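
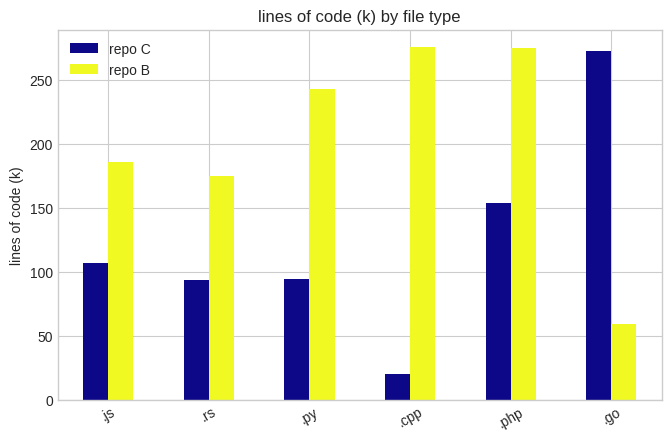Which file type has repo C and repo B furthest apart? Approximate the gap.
.cpp: repo C ≈ 25, repo B ≈ 275 → gap ≈ 250. Next-largest (.go) is only ≈ 225.

.cpp, ≈ 250 k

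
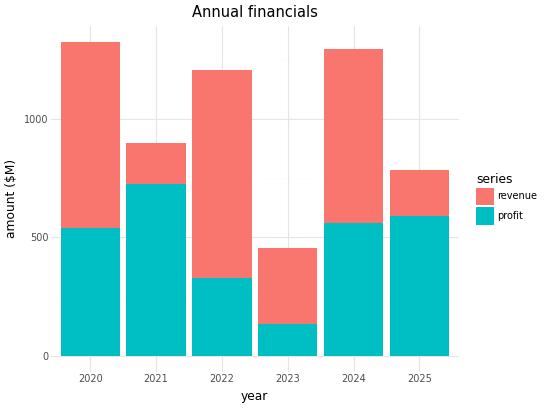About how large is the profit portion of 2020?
≈ 600

profit top ≈ 600, bottom ≈ 0; segment ≈ 600.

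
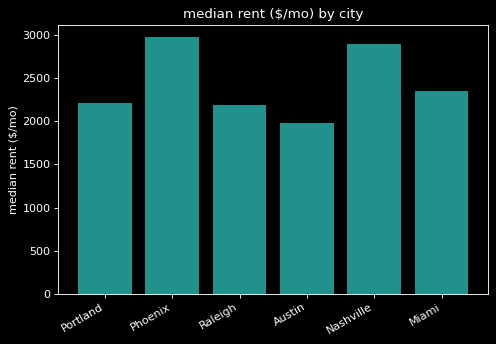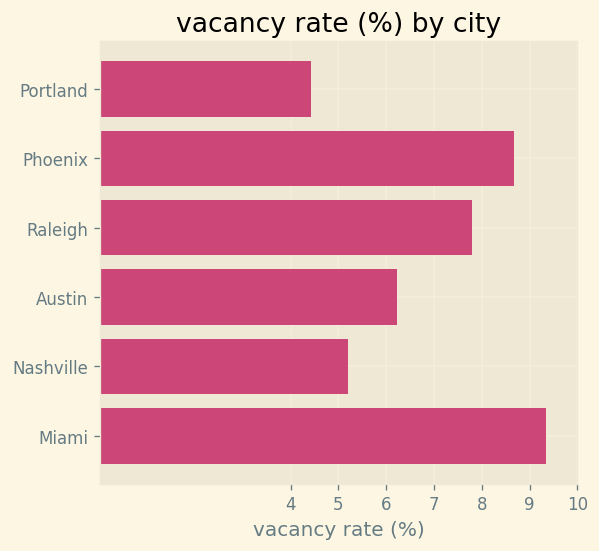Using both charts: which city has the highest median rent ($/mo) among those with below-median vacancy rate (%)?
Chart 2 median vacancy rate (%) ≈ 7; below-median cities: Portland, Austin, Nashville. Among those, Nashville has the highest median rent ($/mo) (≈ 3000).

Nashville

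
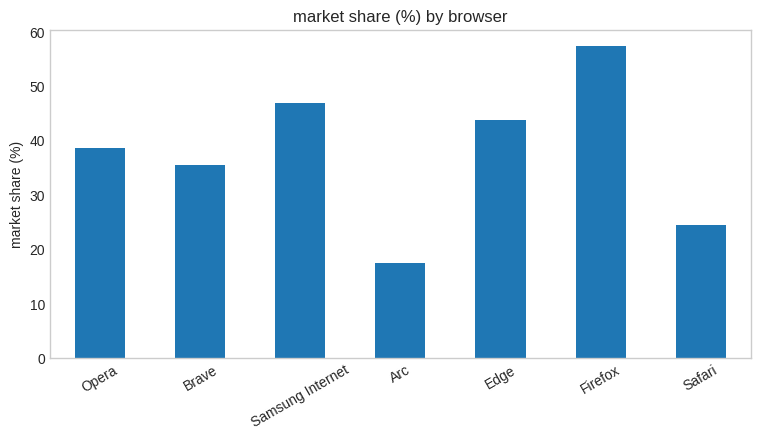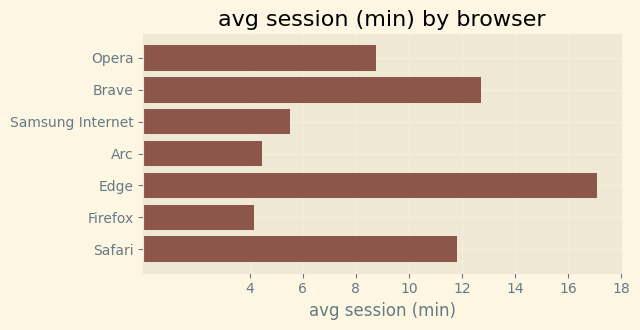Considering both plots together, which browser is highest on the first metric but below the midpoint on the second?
Chart 2 median avg session (min) ≈ 8; below-median browsers: Samsung Internet, Arc, Firefox. Among those, Firefox has the highest market share (%) (≈ 60).

Firefox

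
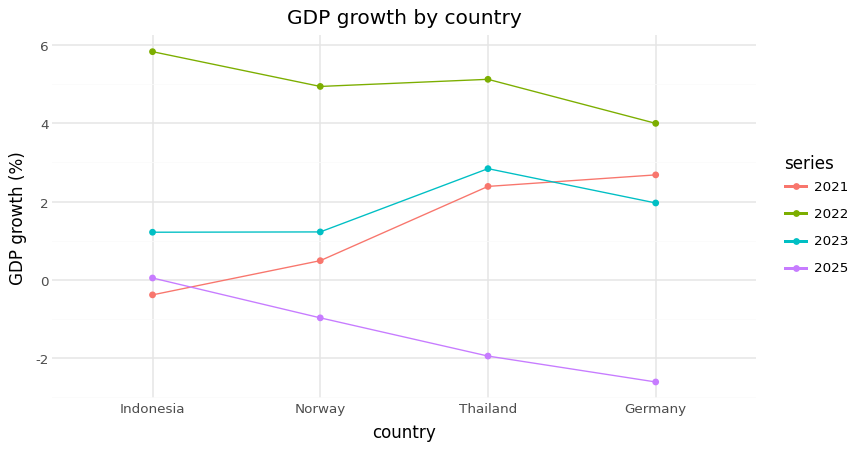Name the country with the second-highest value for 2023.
Top 3 for 2023: Thailand ≈ 3, Germany ≈ 2, Norway ≈ 1.

Germany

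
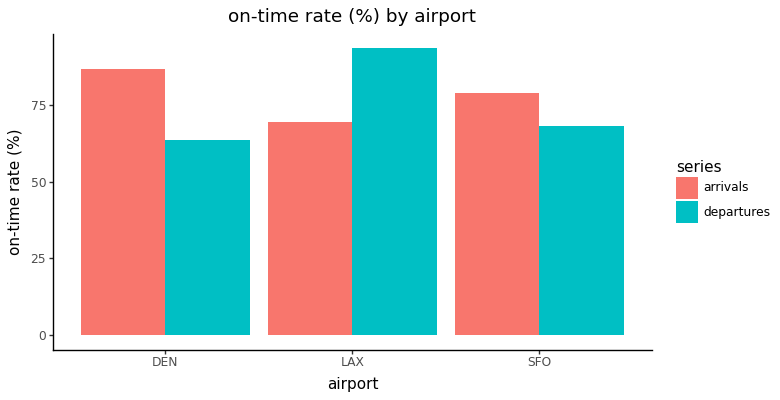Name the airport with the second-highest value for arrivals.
Top 3 for arrivals: DEN ≈ 90, SFO ≈ 80, LAX ≈ 70.

SFO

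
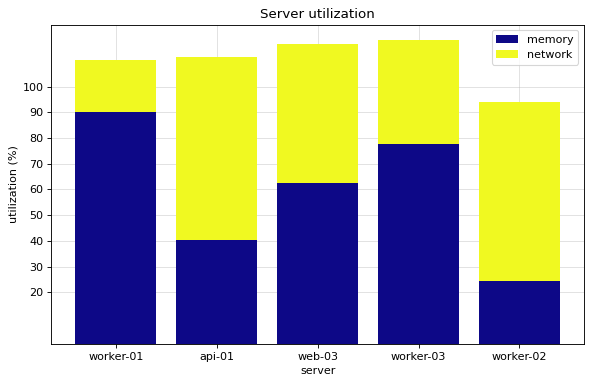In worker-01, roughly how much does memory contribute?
memory top ≈ 90, bottom ≈ 0; segment ≈ 90.

≈ 90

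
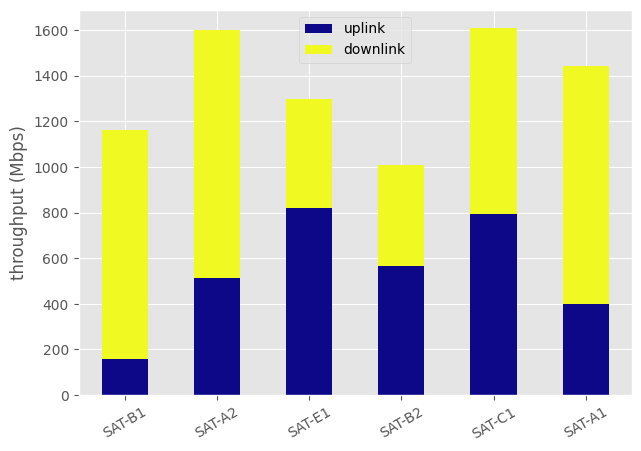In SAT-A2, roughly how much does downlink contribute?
≈ 1000

downlink top ≈ 1600, bottom ≈ 600; segment ≈ 1000.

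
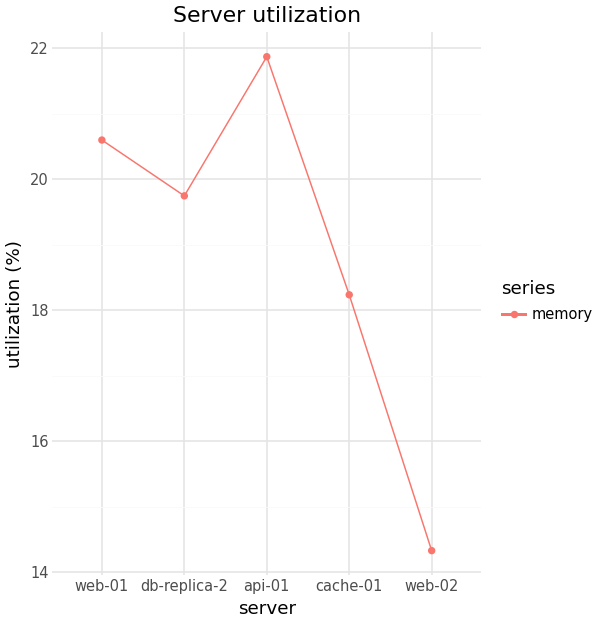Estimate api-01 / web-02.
api-01 ≈ 22, web-02 ≈ 14; 22/14 ≈ 1.57.

≈ 1.57×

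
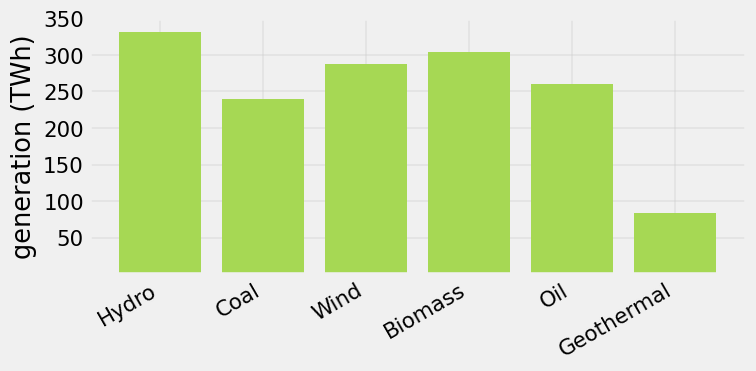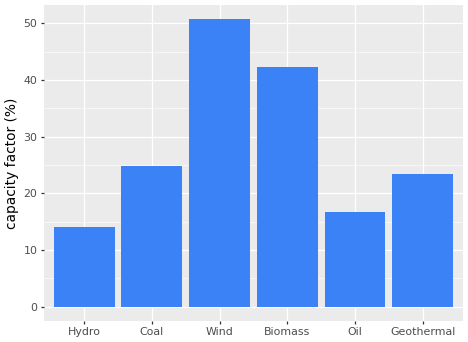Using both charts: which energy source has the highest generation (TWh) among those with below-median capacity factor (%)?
Hydro

Chart 2 median capacity factor (%) ≈ 25; below-median energy sources: Hydro, Oil, Geothermal. Among those, Hydro has the highest generation (TWh) (≈ 350).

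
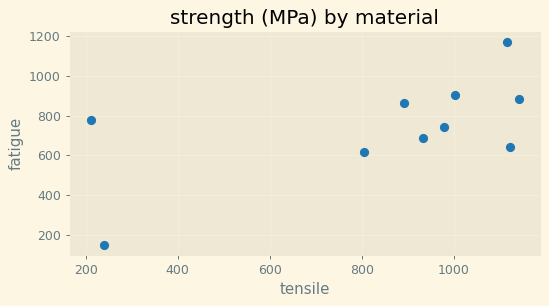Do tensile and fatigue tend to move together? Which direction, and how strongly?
positive, moderate

Points are positively correlated; moderate (|r| ≈ 0.6).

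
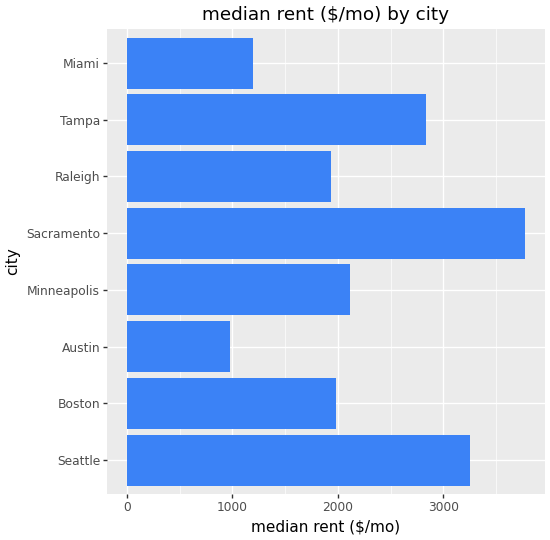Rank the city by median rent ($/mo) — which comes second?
Top 3: Sacramento ≈ 4000, Seattle ≈ 3500, Tampa ≈ 3000.

Seattle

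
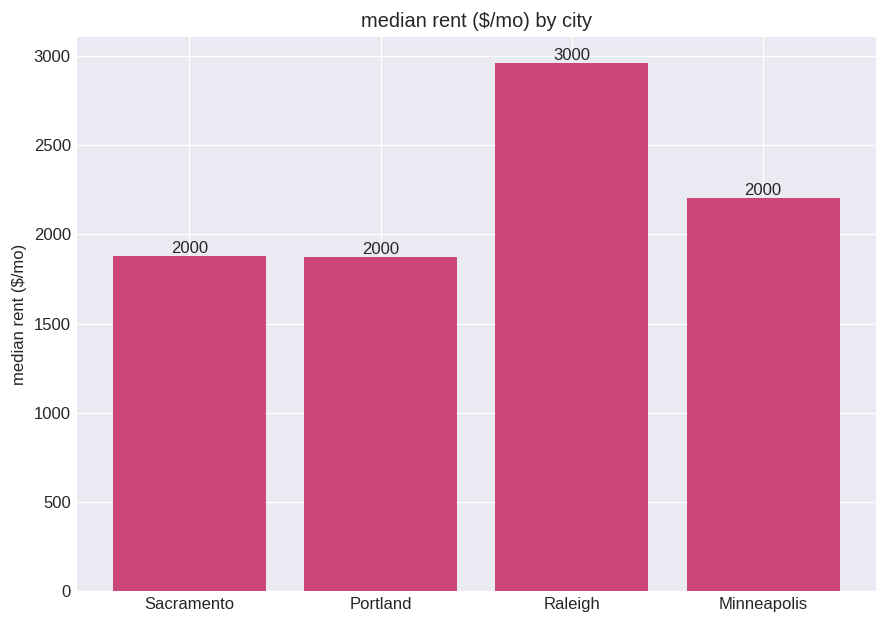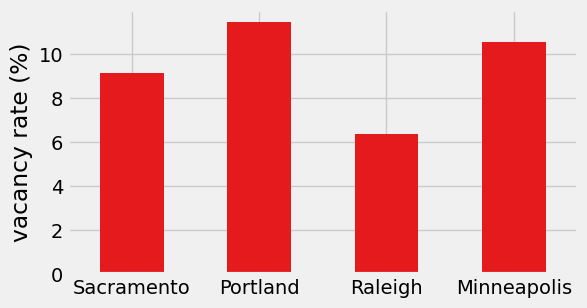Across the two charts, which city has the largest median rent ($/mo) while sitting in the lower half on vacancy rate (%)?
Raleigh

Chart 2 median vacancy rate (%) ≈ 10; below-median cities: Sacramento, Raleigh. Among those, Raleigh has the highest median rent ($/mo) (≈ 3000).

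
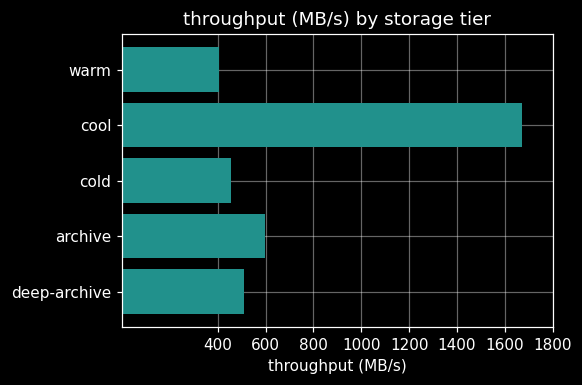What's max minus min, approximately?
Max cool ≈ 1600, min warm ≈ 400; range ≈ 1200.

≈ 1200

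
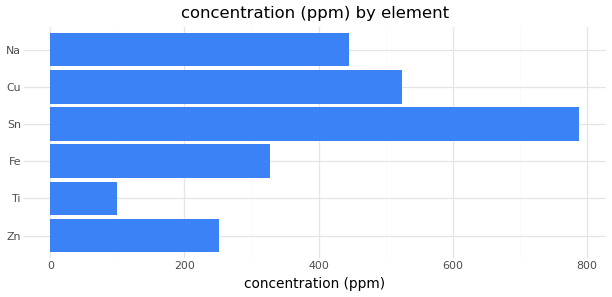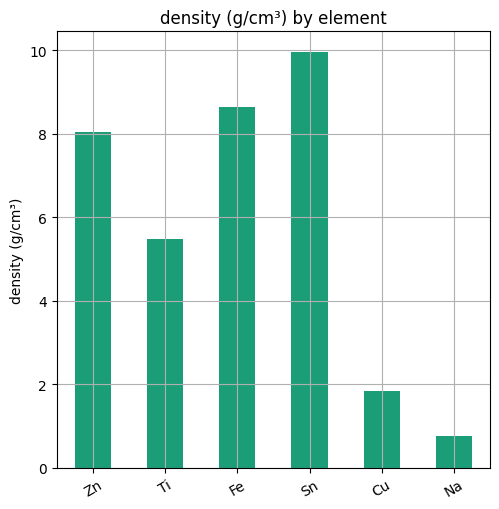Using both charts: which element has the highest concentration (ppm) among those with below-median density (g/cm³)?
Cu

Chart 2 median density (g/cm³) ≈ 7; below-median elements: Ti, Cu, Na. Among those, Cu has the highest concentration (ppm) (≈ 500).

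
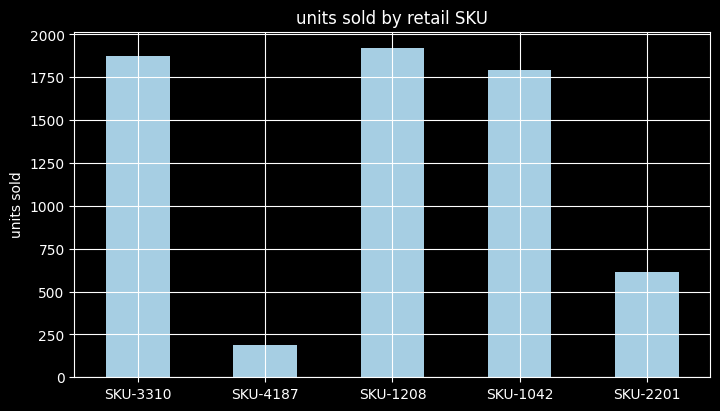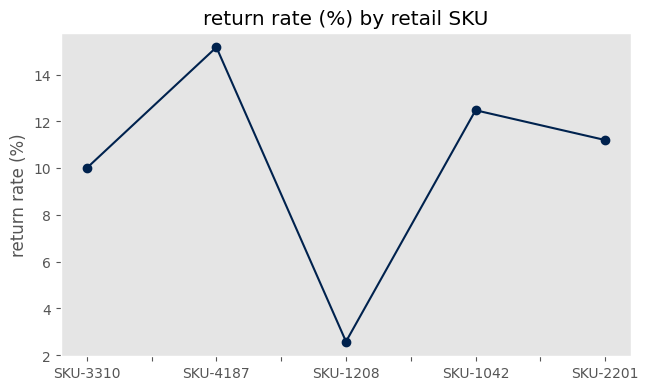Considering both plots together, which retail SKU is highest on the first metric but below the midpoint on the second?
SKU-1208

Chart 2 median return rate (%) ≈ 12; below-median retail SKUs: SKU-3310, SKU-1208. Among those, SKU-1208 has the highest units sold (≈ 2000).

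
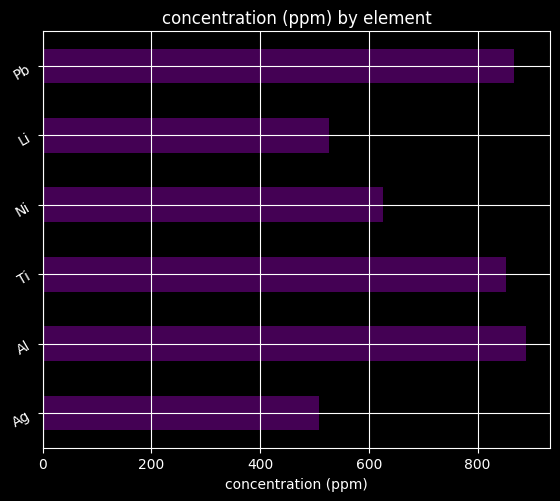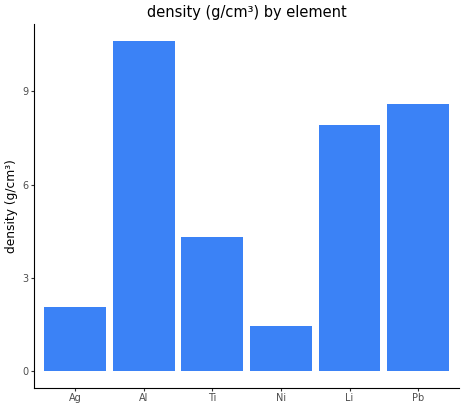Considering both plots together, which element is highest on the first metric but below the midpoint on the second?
Chart 2 median density (g/cm³) ≈ 6; below-median elements: Ag, Ti, Ni. Among those, Ti has the highest concentration (ppm) (≈ 900).

Ti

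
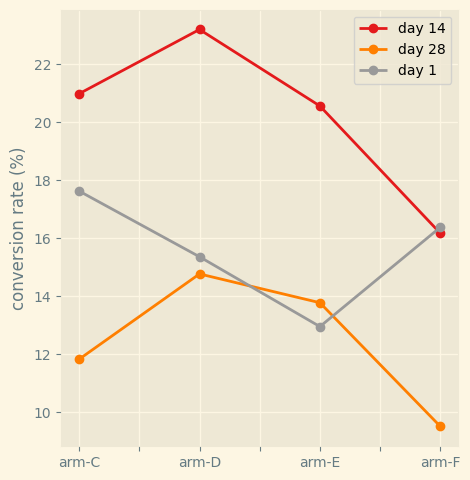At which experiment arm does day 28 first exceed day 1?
arm-E

arm-D: day 28 ≈ 14 vs day 1 ≈ 16 (not yet); arm-E: day 28 ≈ 14 vs day 1 ≈ 12 (first crossover).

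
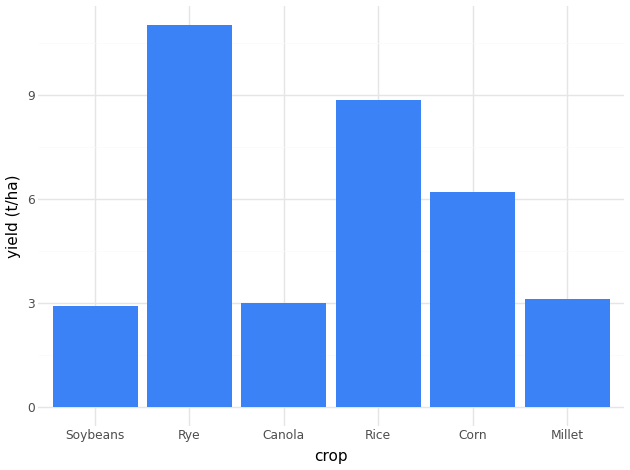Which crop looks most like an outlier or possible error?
Rye ≈ 11; the rest sit between ≈ 3 and ≈ 9.

Rye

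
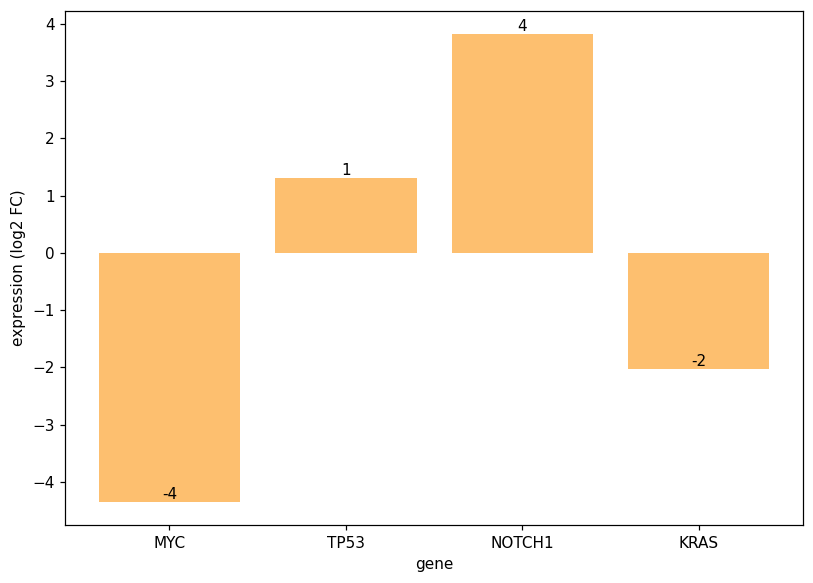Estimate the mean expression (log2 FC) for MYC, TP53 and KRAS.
≈ -2

(-4 + 1 + -2) / 3 ≈ -2.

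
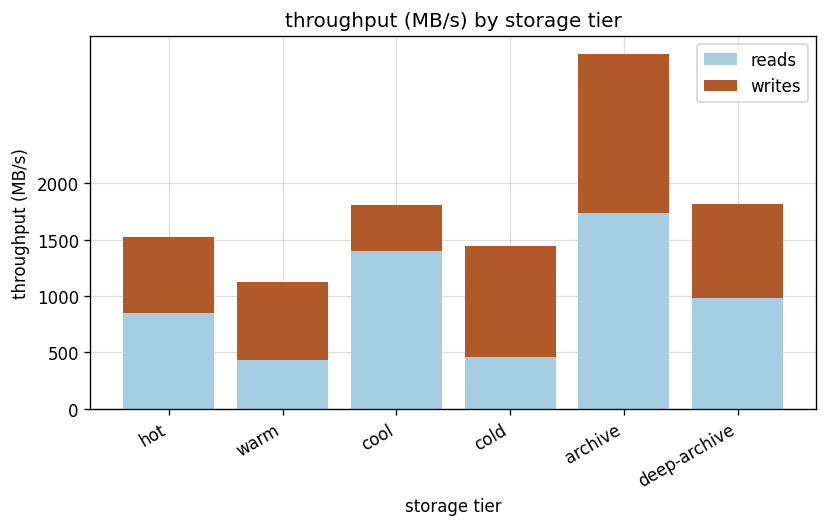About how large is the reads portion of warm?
reads top ≈ 500, bottom ≈ 0; segment ≈ 500.

≈ 500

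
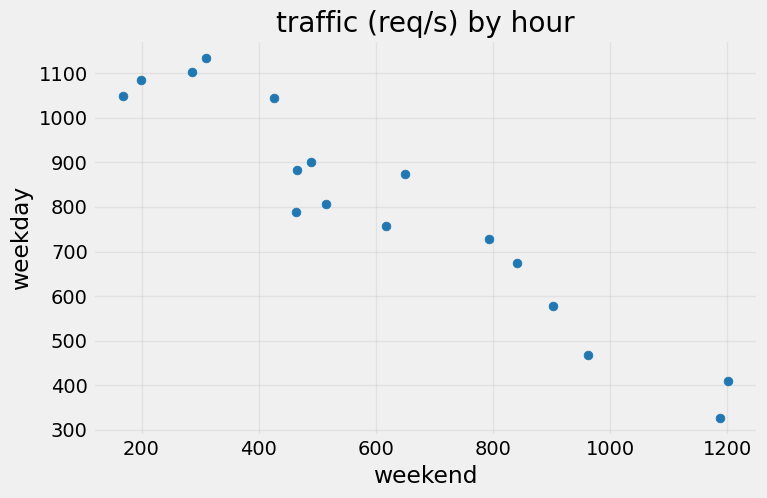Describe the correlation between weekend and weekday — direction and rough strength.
Points are negatively correlated; strong (|r| ≈ 1.0).

negative, strong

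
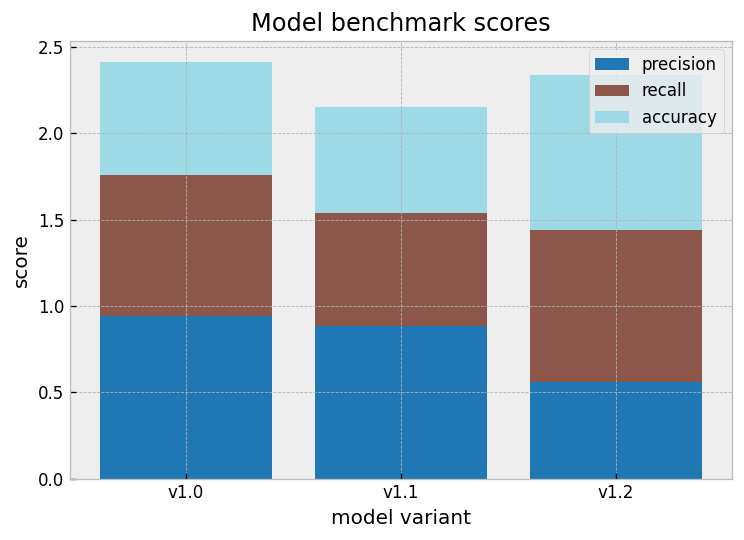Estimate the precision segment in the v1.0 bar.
precision top ≈ 1.0, bottom ≈ 0.0; segment ≈ 1.0.

≈ 1.0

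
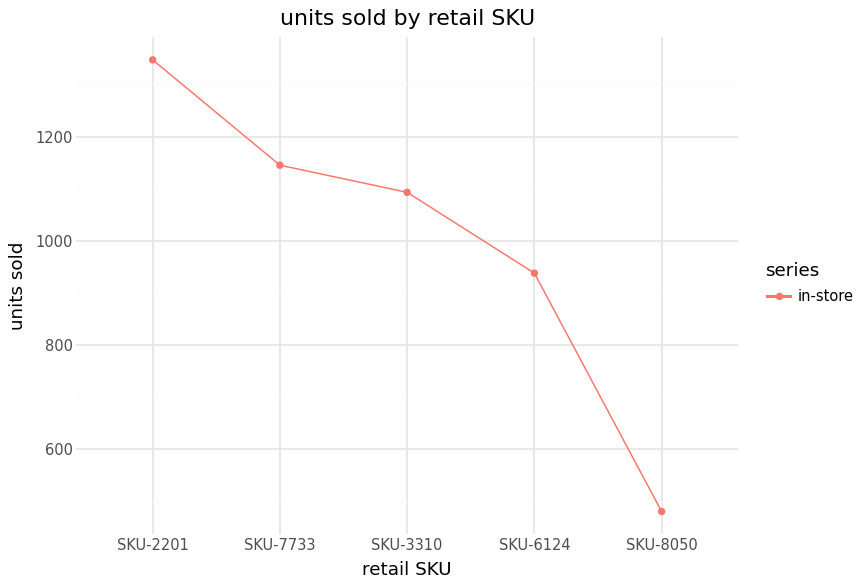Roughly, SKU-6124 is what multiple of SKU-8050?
≈ 1.8×

SKU-6124 ≈ 900, SKU-8050 ≈ 500; 900/500 ≈ 1.8.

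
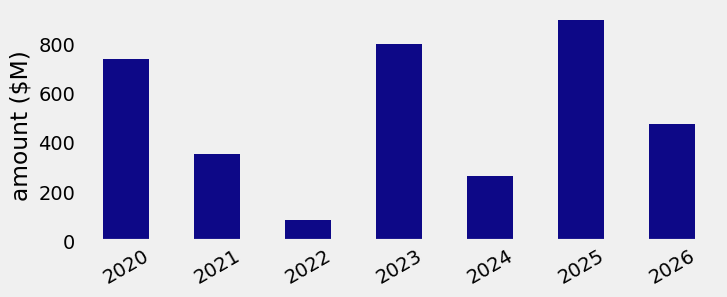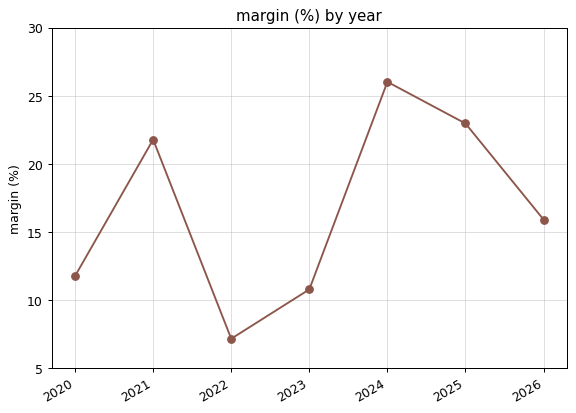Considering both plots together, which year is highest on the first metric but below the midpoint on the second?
Chart 2 median margin (%) ≈ 15; below-median years: 2020, 2022, 2023. Among those, 2023 has the highest amount ($M) (≈ 800).

2023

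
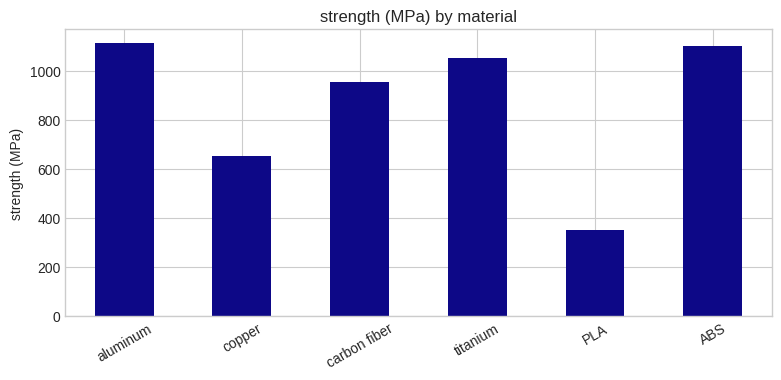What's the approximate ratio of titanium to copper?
titanium ≈ 1000, copper ≈ 700; 1000/700 ≈ 1.43.

≈ 1.43×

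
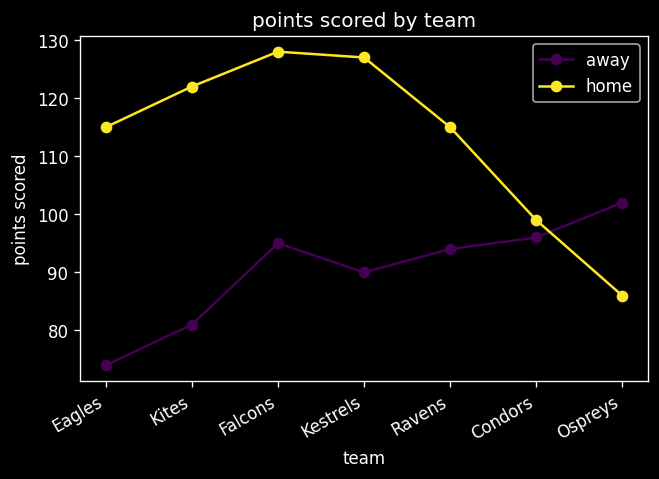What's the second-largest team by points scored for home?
Kestrels

Top 3 for home: Falcons ≈ 130, Kestrels ≈ 125, Kites ≈ 120.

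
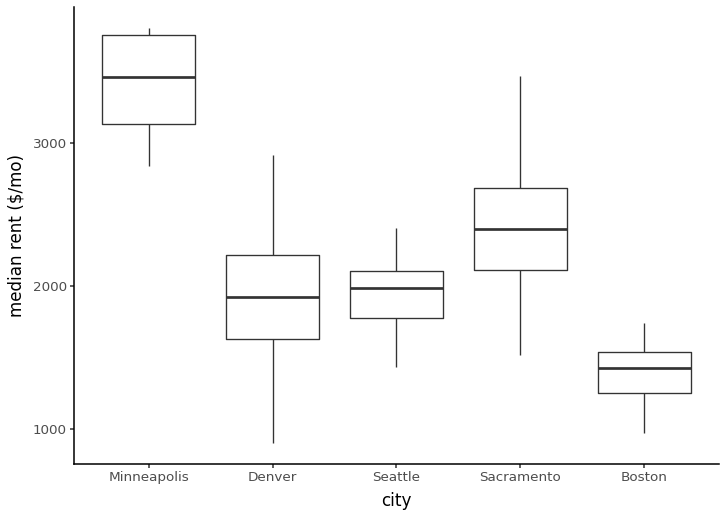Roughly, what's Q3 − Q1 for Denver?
Q3 ≈ 2200, Q1 ≈ 1600; IQR ≈ 600.

≈ 600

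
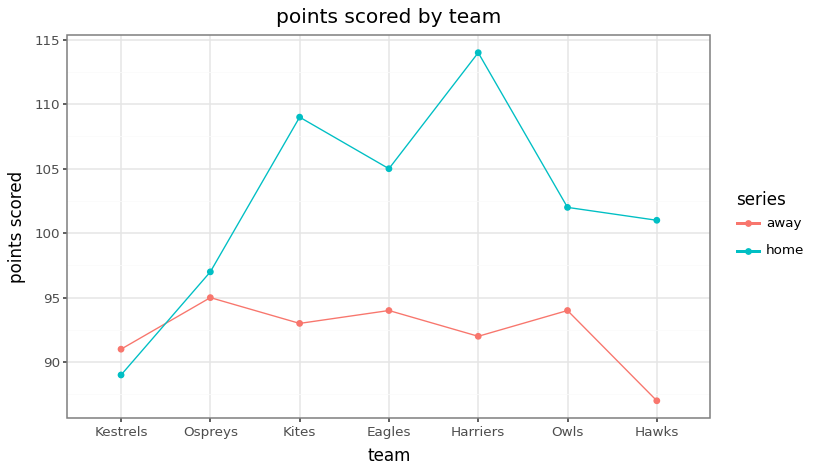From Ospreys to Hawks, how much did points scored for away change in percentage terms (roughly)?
≈ -10.5%

Ospreys ≈ 95, Hawks ≈ 85; (85 − 95) / 95 ≈ -10.5%.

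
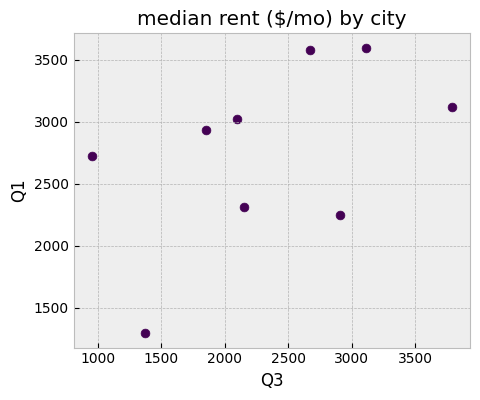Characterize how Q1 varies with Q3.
positive, moderate

Points are positively correlated; moderate (|r| ≈ 0.5).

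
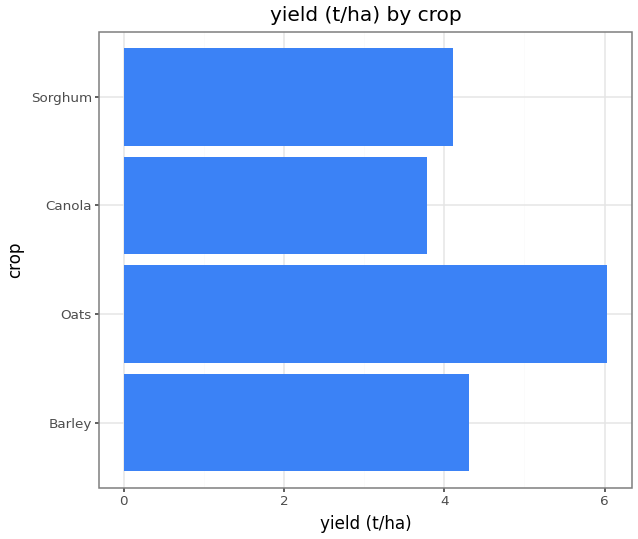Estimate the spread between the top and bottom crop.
Max Oats ≈ 6, min Canola ≈ 4; range ≈ 2.

≈ 2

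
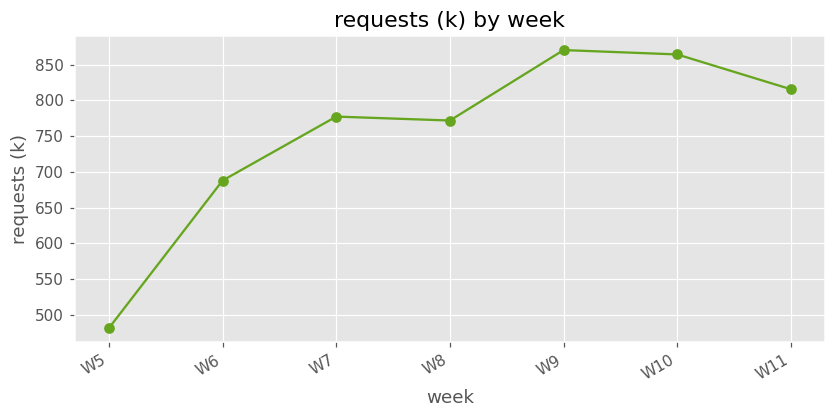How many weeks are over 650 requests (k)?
6

Above 650: W6, W7, W8, W9, W10, W11.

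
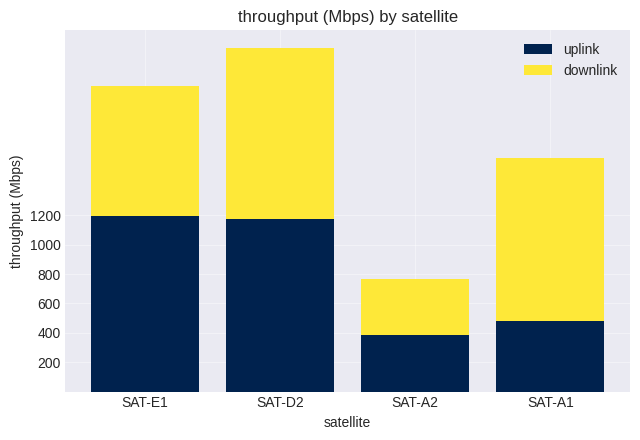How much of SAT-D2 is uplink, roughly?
≈ 1200

uplink top ≈ 1200, bottom ≈ 0; segment ≈ 1200.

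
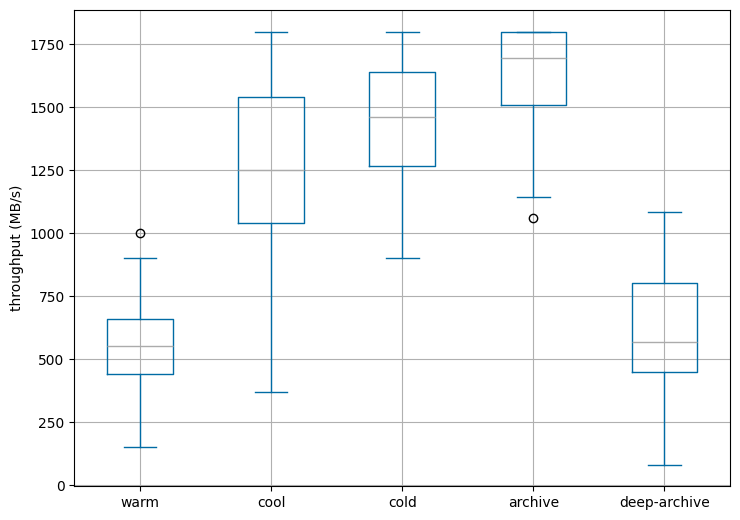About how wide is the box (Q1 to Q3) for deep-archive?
Q3 ≈ 800, Q1 ≈ 500; IQR ≈ 300.

≈ 300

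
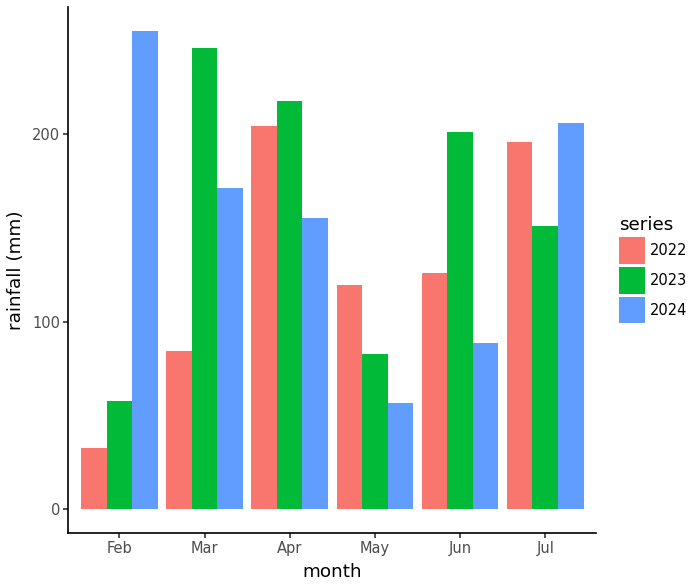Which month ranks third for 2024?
Top 4 for 2024: Feb ≈ 250, Jul ≈ 200, Mar ≈ 175, Apr ≈ 150.

Mar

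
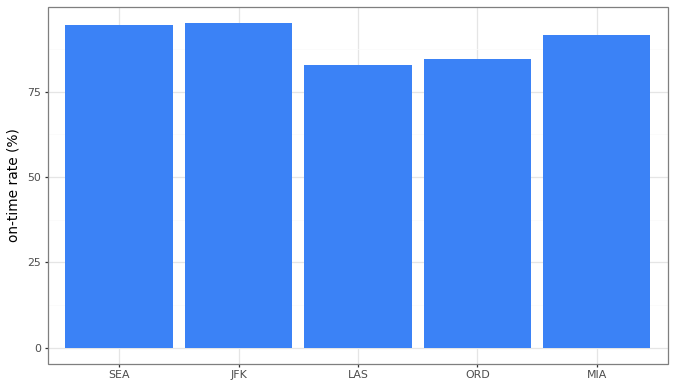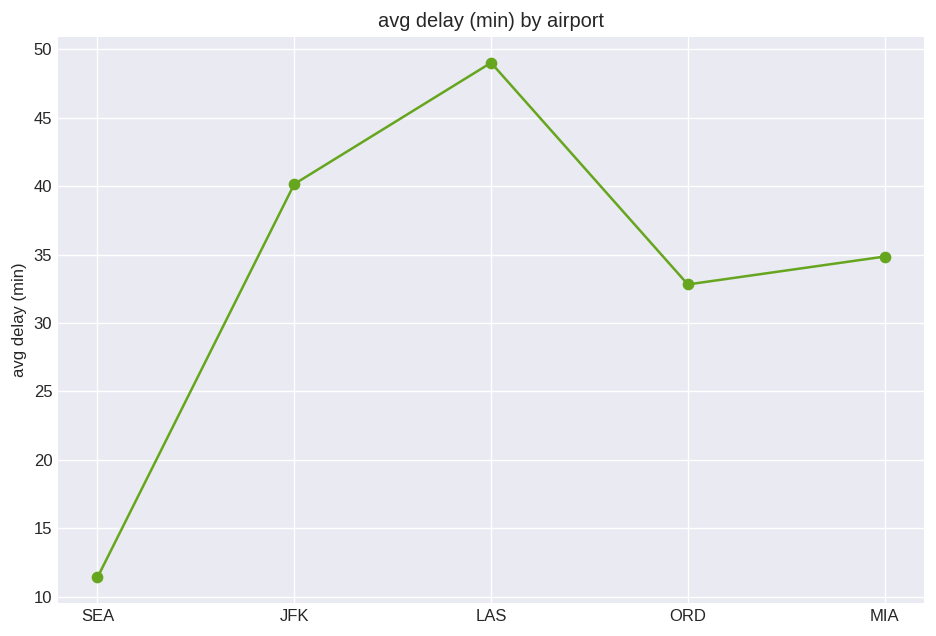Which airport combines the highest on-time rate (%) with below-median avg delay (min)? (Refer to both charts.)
SEA

Chart 2 median avg delay (min) ≈ 35; below-median airports: SEA, ORD. Among those, SEA has the highest on-time rate (%) (≈ 90).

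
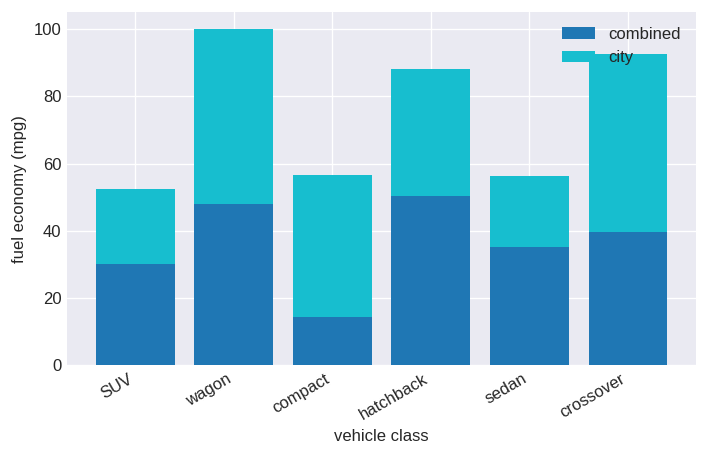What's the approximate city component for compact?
city top ≈ 60, bottom ≈ 10; segment ≈ 50.

≈ 50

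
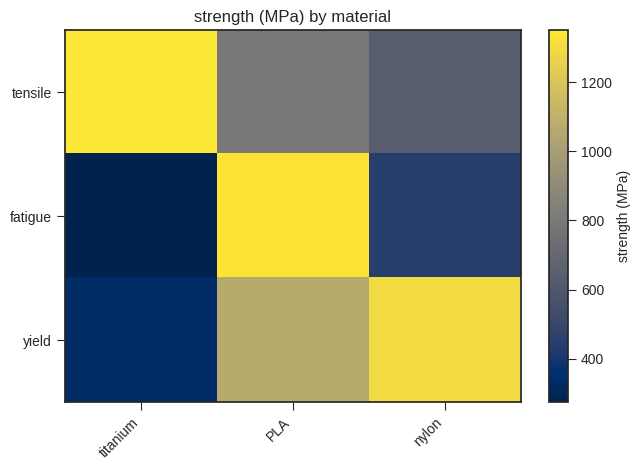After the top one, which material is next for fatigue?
Top 3 for fatigue: PLA ≈ 1300, nylon ≈ 400, titanium ≈ 300.

nylon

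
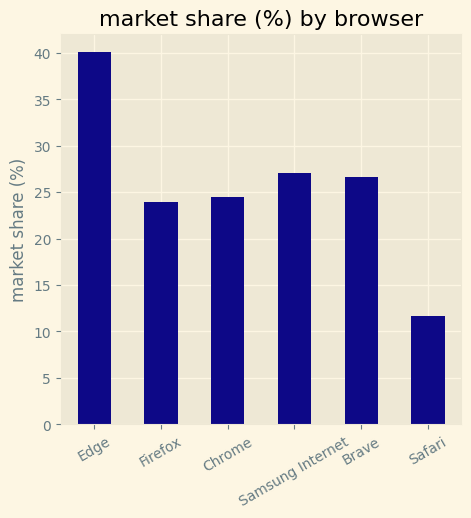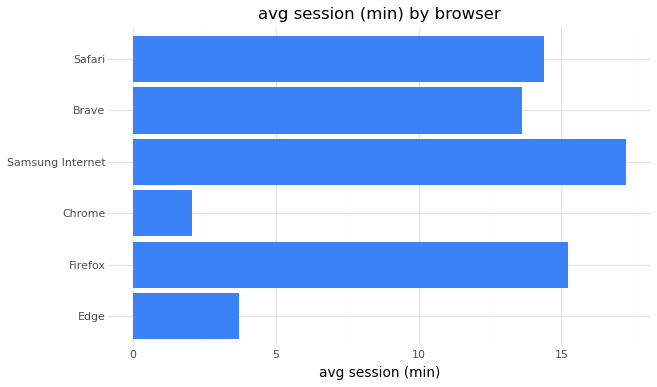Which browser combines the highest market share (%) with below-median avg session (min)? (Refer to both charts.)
Edge

Chart 2 median avg session (min) ≈ 14; below-median browsers: Edge, Chrome, Brave. Among those, Edge has the highest market share (%) (≈ 40).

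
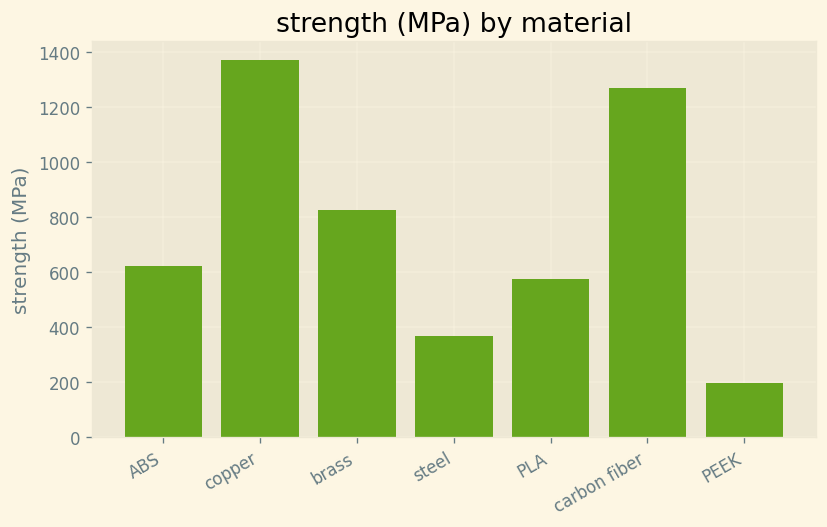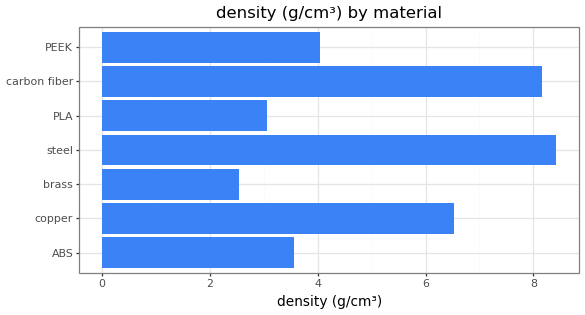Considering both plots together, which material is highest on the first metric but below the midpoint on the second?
Chart 2 median density (g/cm³) ≈ 4; below-median materials: ABS, brass, PLA. Among those, brass has the highest strength (MPa) (≈ 800).

brass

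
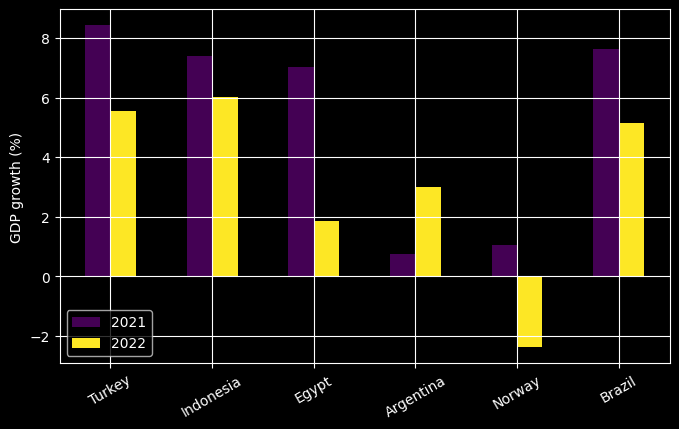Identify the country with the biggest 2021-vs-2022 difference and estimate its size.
Egypt: 2021 ≈ 7, 2022 ≈ 2 → gap ≈ 5. Next-largest (Norway) is only ≈ 3.

Egypt, ≈ 5 %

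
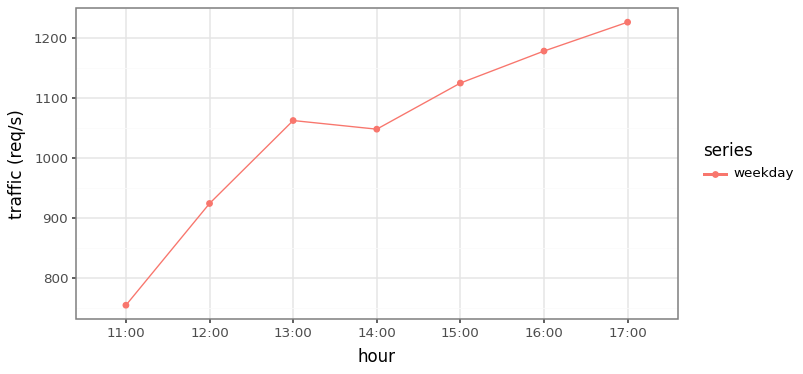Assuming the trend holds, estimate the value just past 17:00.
Last three: 1150, 1200, 1250 → slope ≈ 50/step → next ≈ 1300.

≈ 1300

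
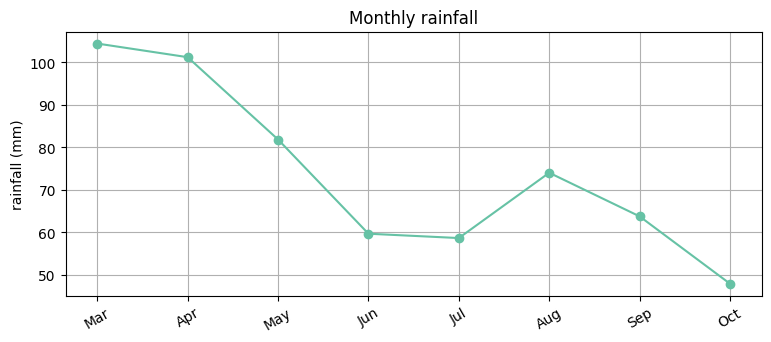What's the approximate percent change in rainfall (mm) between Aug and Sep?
Aug ≈ 75, Sep ≈ 65; (65 − 75) / 75 ≈ -13.3%.

≈ -13.3%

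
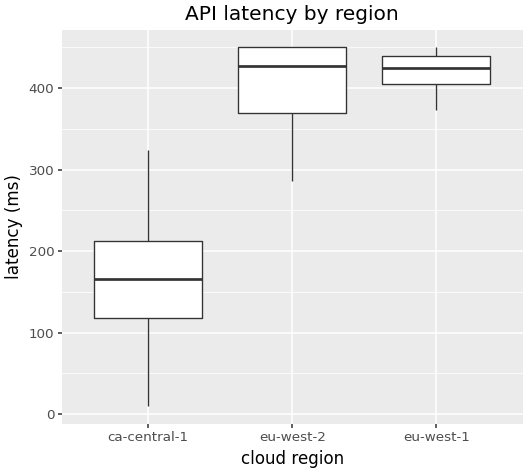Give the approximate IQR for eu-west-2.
Q3 ≈ 450, Q1 ≈ 375; IQR ≈ 75.

≈ 75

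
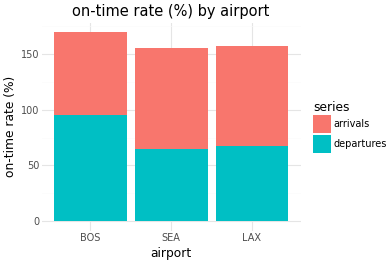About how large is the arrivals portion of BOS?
≈ 60

arrivals top ≈ 160, bottom ≈ 100; segment ≈ 60.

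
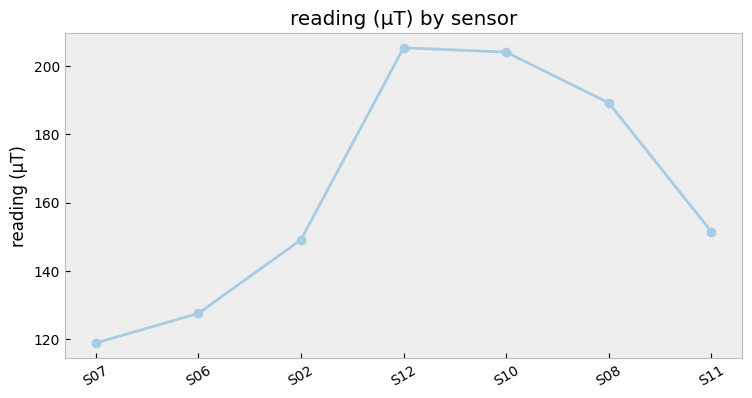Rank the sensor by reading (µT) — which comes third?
Top 4: S12 ≈ 210, S10 ≈ 200, S08 ≈ 190, S11 ≈ 150.

S08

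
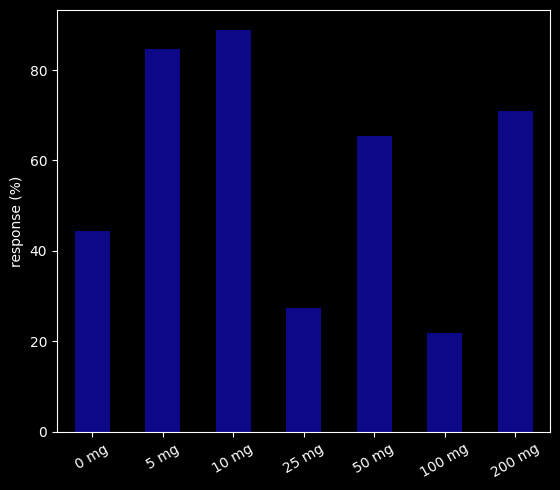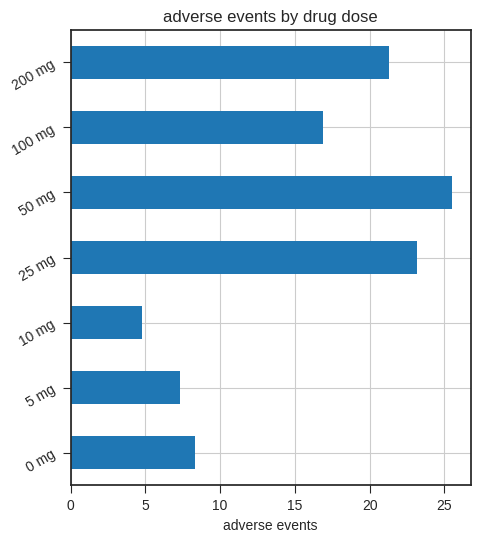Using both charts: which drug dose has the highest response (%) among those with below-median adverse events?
Chart 2 median adverse events ≈ 15; below-median drug doses: 0 mg, 5 mg, 10 mg. Among those, 10 mg has the highest response (%) (≈ 90).

10 mg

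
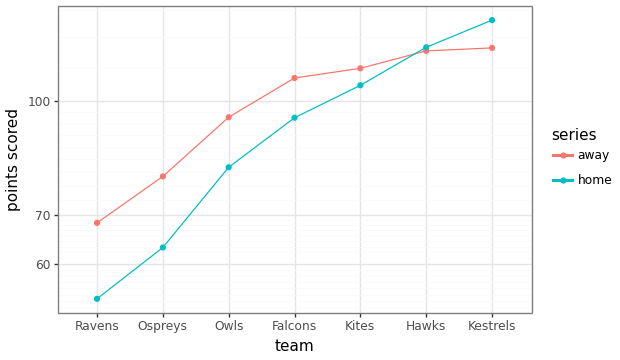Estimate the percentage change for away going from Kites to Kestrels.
≈ +9.1%

Kites ≈ 110, Kestrels ≈ 120; (120 − 110) / 110 ≈ +9.1%.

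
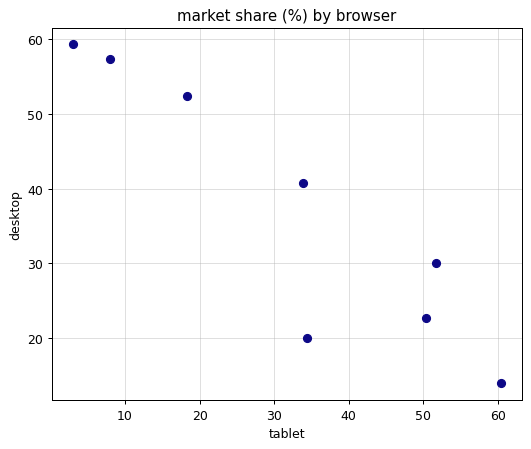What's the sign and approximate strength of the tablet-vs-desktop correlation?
Points are negatively correlated; strong (|r| ≈ 0.9).

negative, strong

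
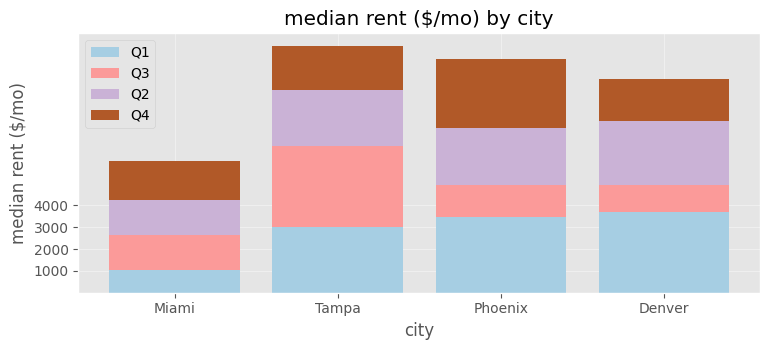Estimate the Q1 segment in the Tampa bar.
Q1 top ≈ 3000, bottom ≈ 0; segment ≈ 3000.

≈ 3000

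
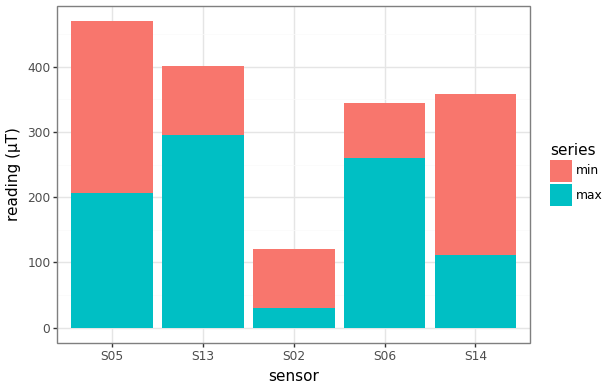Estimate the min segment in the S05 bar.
min top ≈ 450, bottom ≈ 200; segment ≈ 250.

≈ 250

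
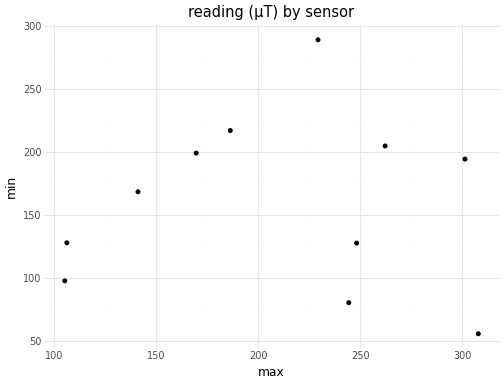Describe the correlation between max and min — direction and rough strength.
Points are roughly uncorrelated; weak (|r| ≈ 0.0).

no clear correlation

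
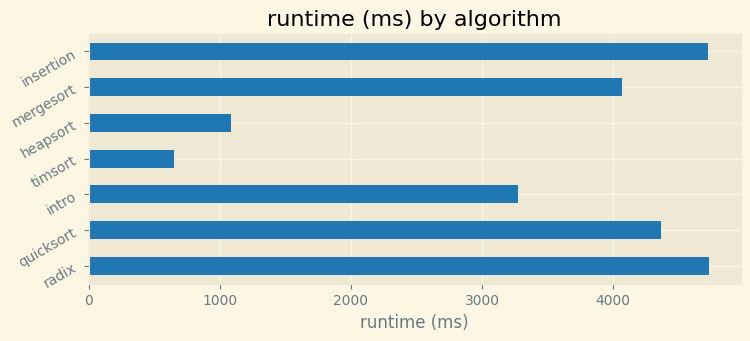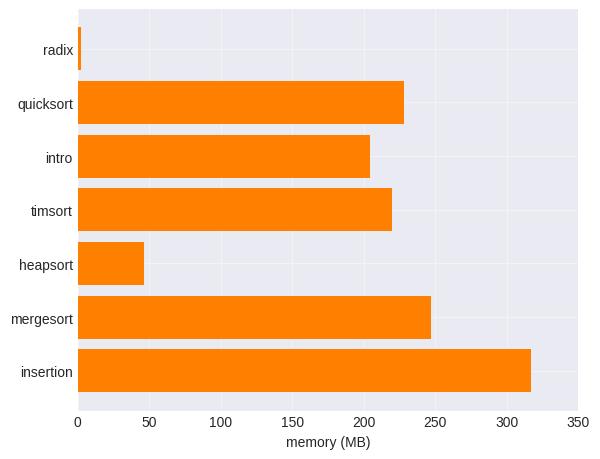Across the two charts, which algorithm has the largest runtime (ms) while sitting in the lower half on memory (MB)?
Chart 2 median memory (MB) ≈ 200; below-median algorithms: radix, intro, heapsort. Among those, radix has the highest runtime (ms) (≈ 4500).

radix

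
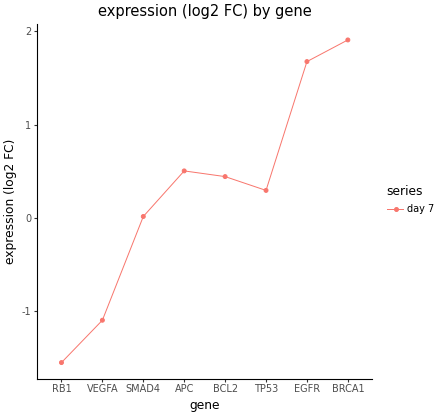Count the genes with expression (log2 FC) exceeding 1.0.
Above 1.0: EGFR, BRCA1.

2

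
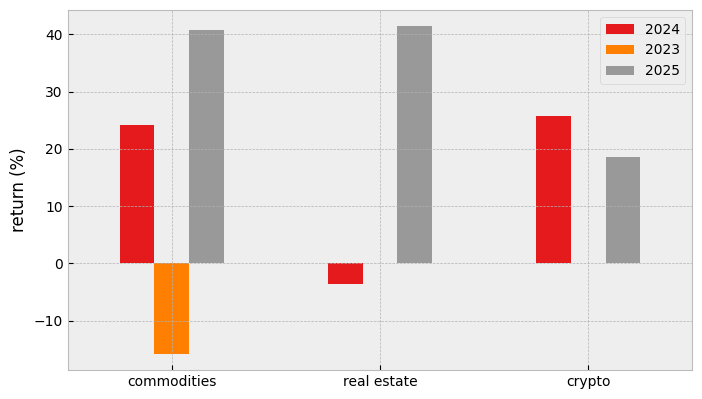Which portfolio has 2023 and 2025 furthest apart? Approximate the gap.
commodities, ≈ 55 %

commodities: 2023 ≈ -15, 2025 ≈ 40 → gap ≈ 55. Next-largest (real estate) is only ≈ 40.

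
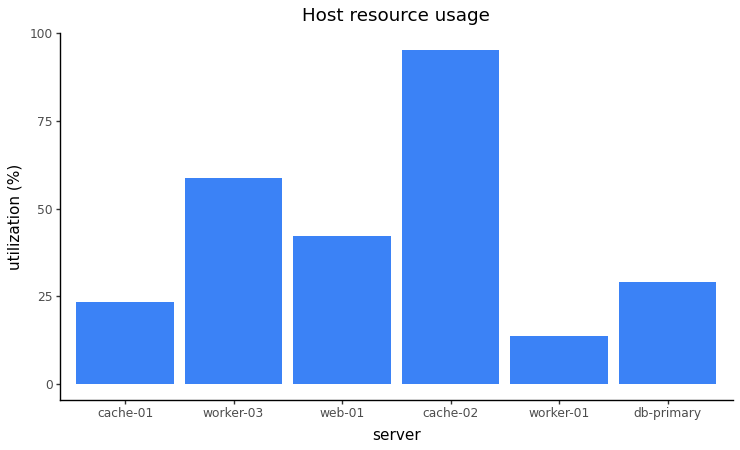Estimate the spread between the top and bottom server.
Max cache-02 ≈ 100, min worker-01 ≈ 10; range ≈ 90.

≈ 90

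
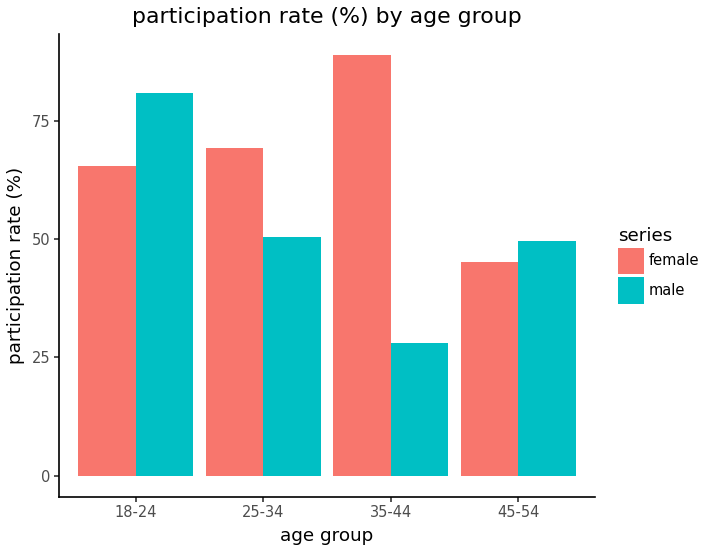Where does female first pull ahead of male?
25-34

18-24: female ≈ 70 vs male ≈ 80 (not yet); 25-34: female ≈ 70 vs male ≈ 50 (first crossover).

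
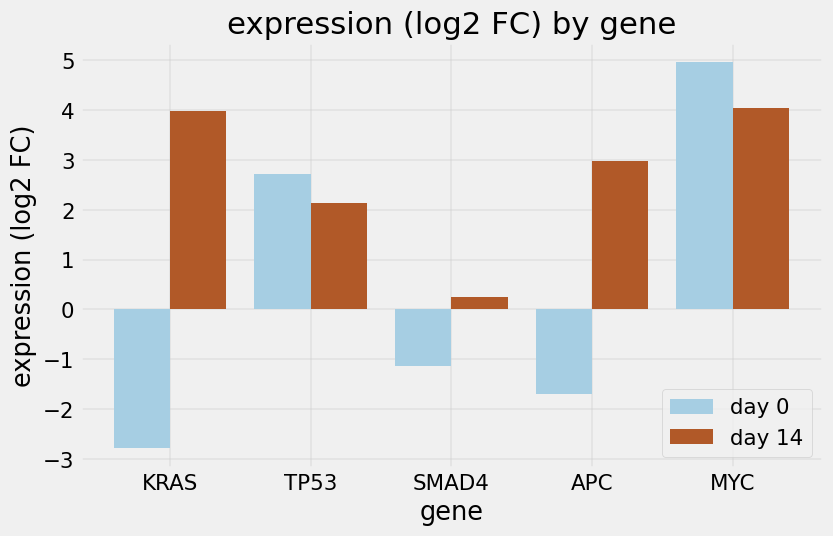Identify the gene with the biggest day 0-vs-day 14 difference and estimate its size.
KRAS: day 0 ≈ -3, day 14 ≈ 4 → gap ≈ 7. Next-largest (APC) is only ≈ 5.

KRAS, ≈ 7 log2 FC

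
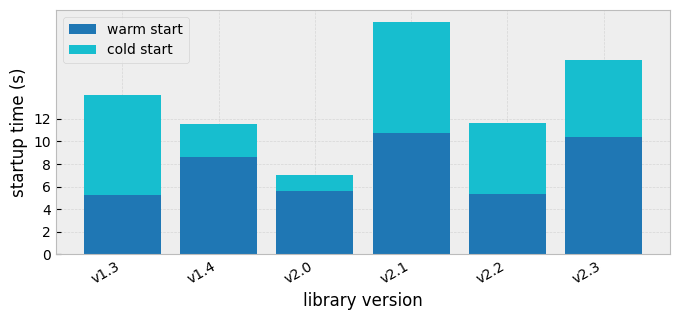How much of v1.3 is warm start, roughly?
≈ 6

warm start top ≈ 6, bottom ≈ 0; segment ≈ 6.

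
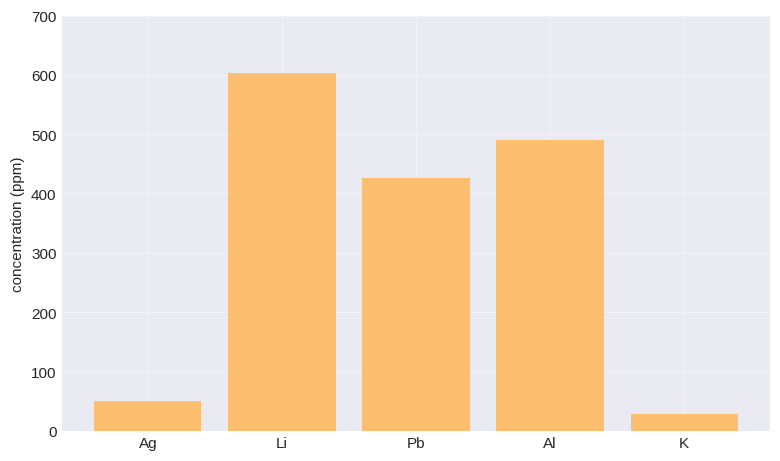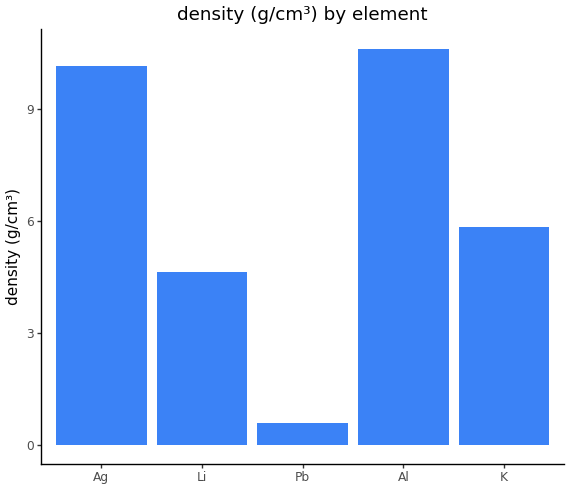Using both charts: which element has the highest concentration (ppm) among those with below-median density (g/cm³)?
Chart 2 median density (g/cm³) ≈ 6; below-median elements: Li, Pb. Among those, Li has the highest concentration (ppm) (≈ 600).

Li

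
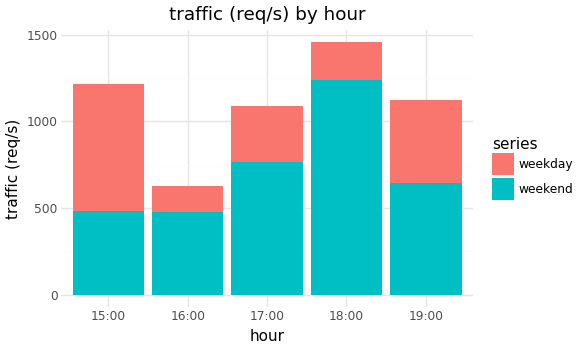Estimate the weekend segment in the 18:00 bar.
weekend top ≈ 1200, bottom ≈ 0; segment ≈ 1200.

≈ 1200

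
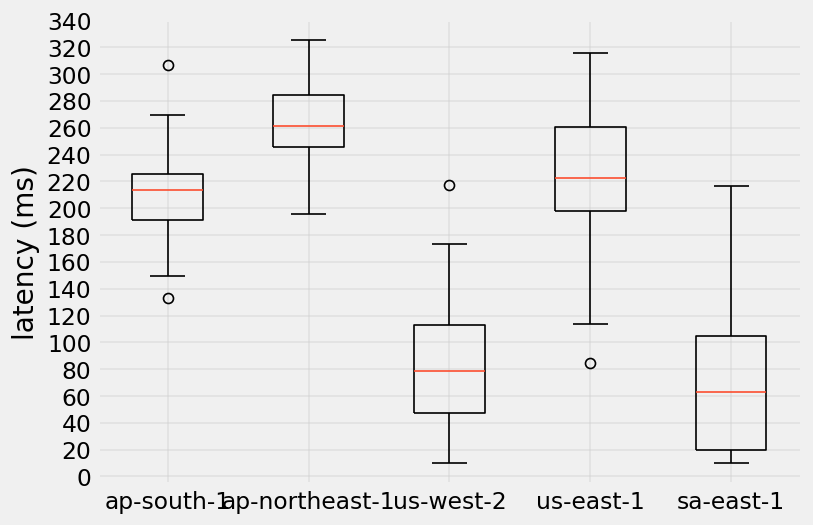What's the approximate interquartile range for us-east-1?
≈ 60

Q3 ≈ 260, Q1 ≈ 200; IQR ≈ 60.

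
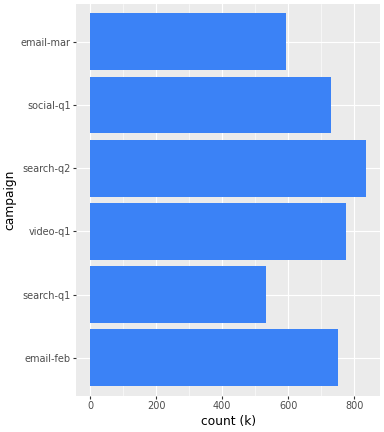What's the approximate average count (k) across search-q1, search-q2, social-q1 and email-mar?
(500 + 800 + 700 + 600) / 4 ≈ 650.

≈ 650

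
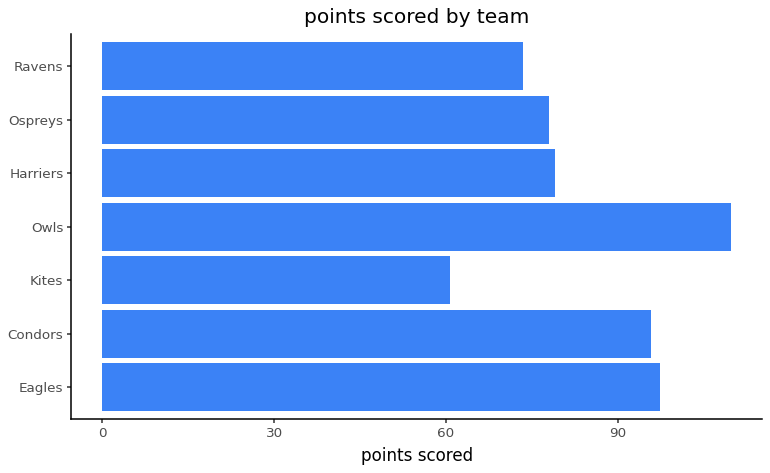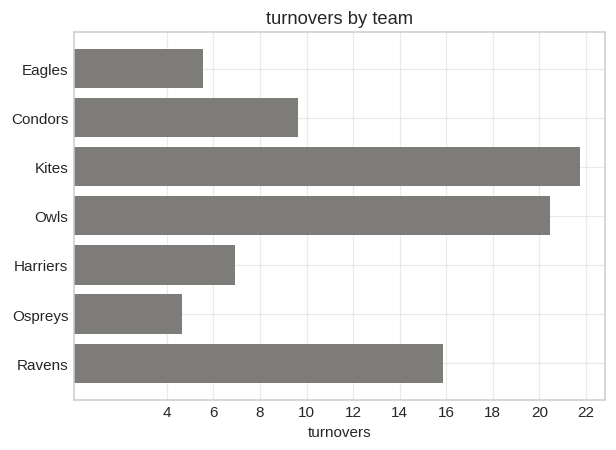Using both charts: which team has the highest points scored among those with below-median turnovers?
Chart 2 median turnovers ≈ 10; below-median teams: Eagles, Harriers, Ospreys. Among those, Eagles has the highest points scored (≈ 100).

Eagles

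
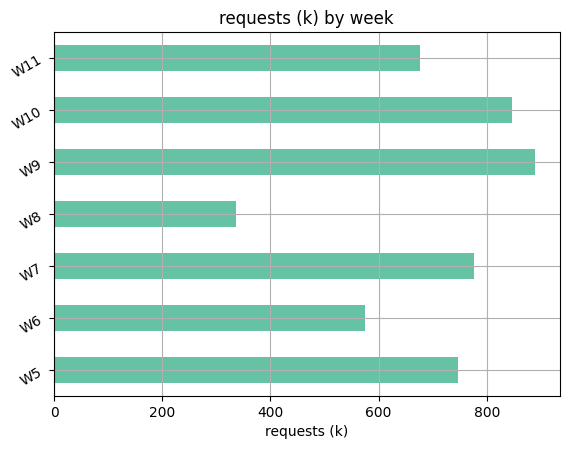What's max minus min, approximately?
Max W9 ≈ 900, min W8 ≈ 300; range ≈ 600.

≈ 600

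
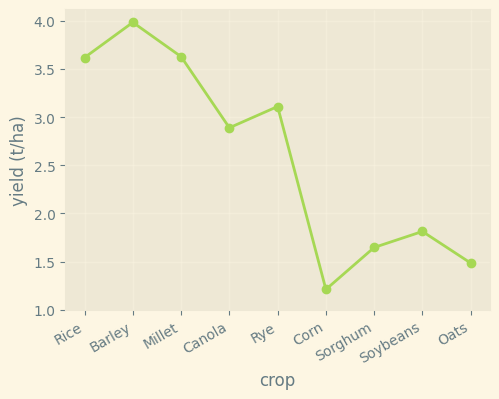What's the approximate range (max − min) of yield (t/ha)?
≈ 3.0

Max Barley ≈ 4.0, min Corn ≈ 1.0; range ≈ 3.0.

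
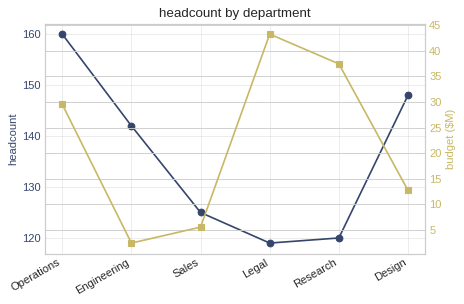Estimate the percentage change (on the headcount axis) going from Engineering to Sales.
Engineering ≈ 140, Sales ≈ 125; (125 − 140) / 140 ≈ -10.7%.

≈ -10.7%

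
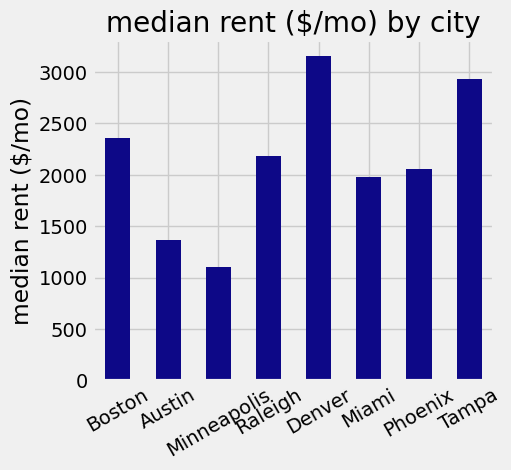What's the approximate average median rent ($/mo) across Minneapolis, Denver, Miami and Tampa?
(1000 + 3000 + 2000 + 3000) / 4 ≈ 2250.

≈ 2250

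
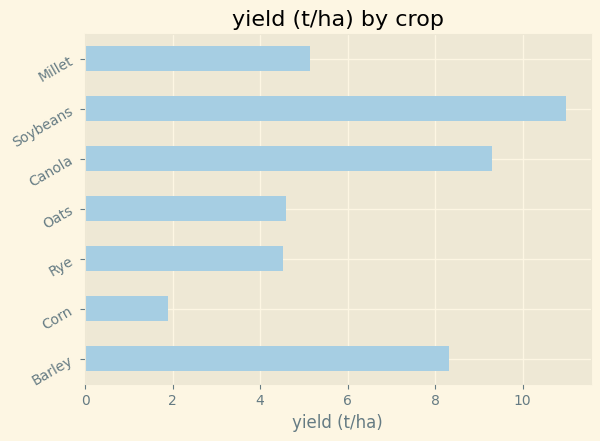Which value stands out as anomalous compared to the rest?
Soybeans

Soybeans ≈ 11; the rest sit between ≈ 2 and ≈ 9.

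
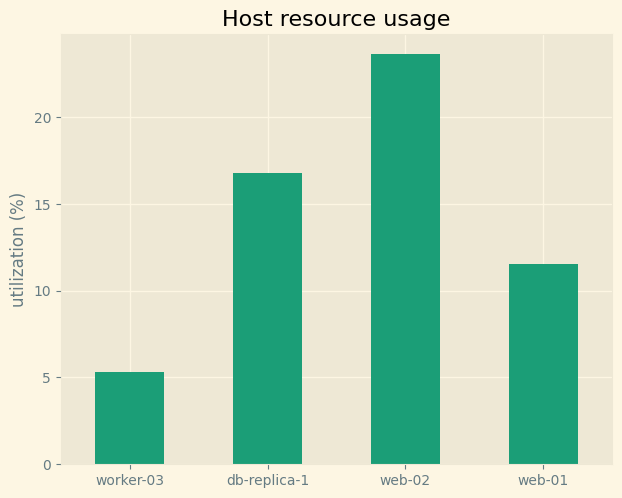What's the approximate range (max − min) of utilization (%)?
≈ 18

Max web-02 ≈ 24, min worker-03 ≈ 6; range ≈ 18.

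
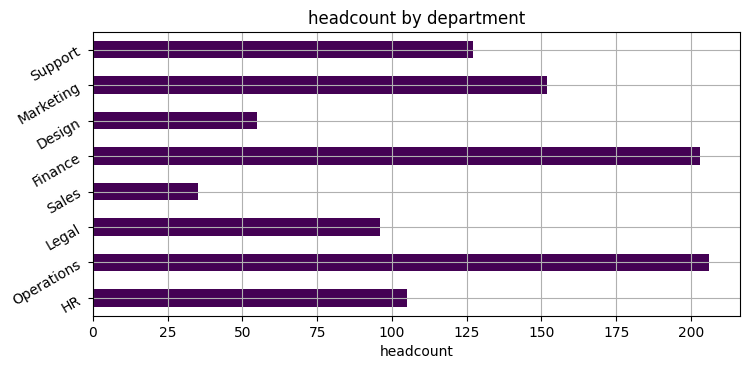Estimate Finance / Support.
Finance ≈ 200, Support ≈ 120; 200/120 ≈ 1.67.

≈ 1.67×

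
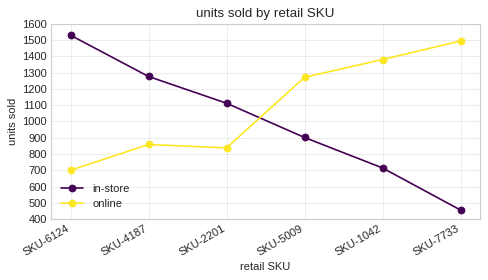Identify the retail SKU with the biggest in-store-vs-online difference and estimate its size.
SKU-7733, ≈ 1000

SKU-7733: in-store ≈ 500, online ≈ 1500 → gap ≈ 1000. Next-largest (SKU-6124) is only ≈ 800.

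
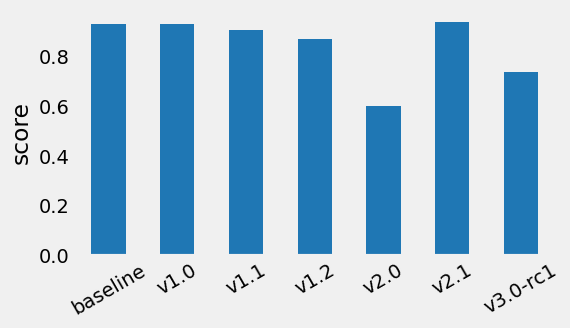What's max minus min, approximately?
Max v2.1 ≈ 0.9, min v2.0 ≈ 0.6; range ≈ 0.3.

≈ 0.3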